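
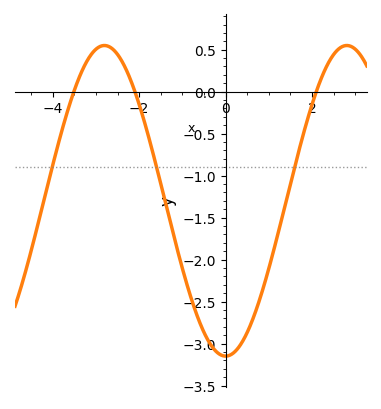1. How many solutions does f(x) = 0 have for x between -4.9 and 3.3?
3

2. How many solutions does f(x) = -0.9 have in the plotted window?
3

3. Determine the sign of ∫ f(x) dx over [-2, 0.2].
negative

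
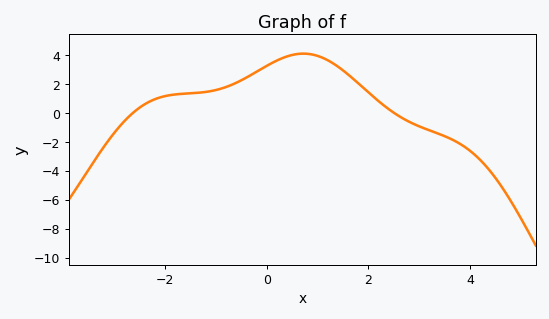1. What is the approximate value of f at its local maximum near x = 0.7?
4.2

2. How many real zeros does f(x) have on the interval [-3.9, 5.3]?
2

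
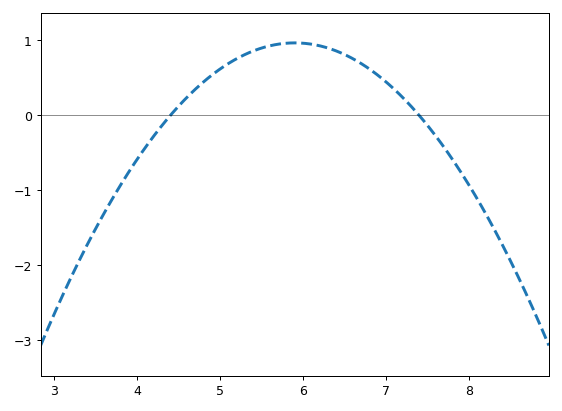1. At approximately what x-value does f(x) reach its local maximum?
5.9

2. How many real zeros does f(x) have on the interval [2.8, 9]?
2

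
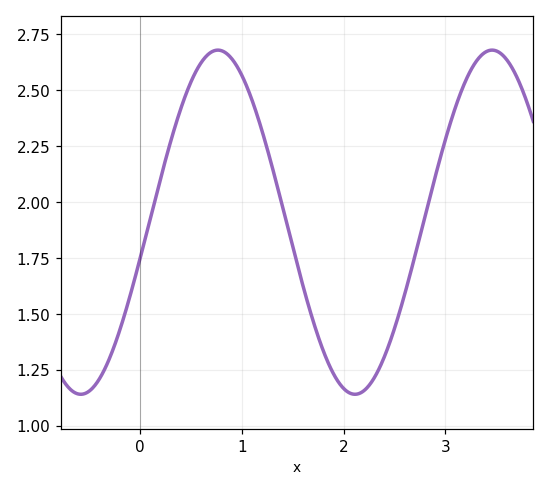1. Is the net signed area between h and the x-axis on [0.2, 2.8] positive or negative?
positive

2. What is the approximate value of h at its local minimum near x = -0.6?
1.14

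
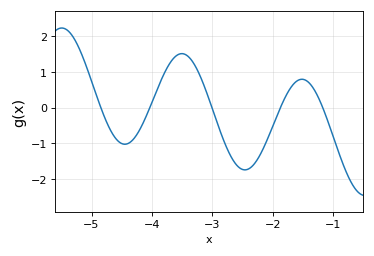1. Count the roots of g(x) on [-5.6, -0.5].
5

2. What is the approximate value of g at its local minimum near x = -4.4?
-1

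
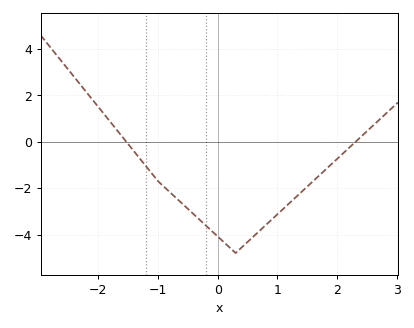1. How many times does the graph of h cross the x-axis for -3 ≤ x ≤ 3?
2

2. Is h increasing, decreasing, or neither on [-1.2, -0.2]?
decreasing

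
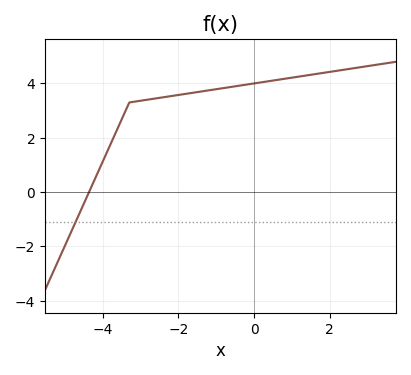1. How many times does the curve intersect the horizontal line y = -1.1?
1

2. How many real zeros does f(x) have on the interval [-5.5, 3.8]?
1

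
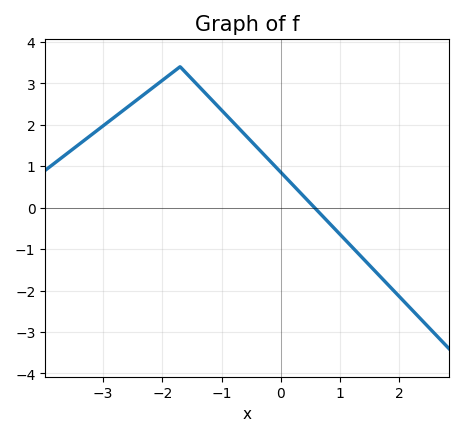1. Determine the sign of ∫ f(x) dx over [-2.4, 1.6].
positive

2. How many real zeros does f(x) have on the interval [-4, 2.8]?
1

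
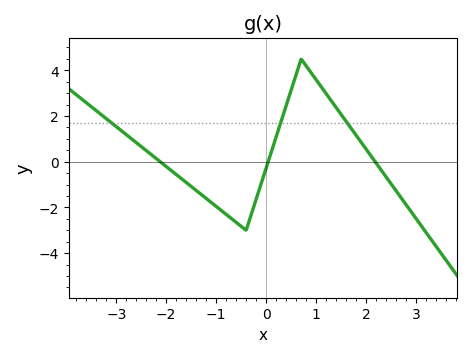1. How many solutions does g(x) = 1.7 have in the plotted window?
3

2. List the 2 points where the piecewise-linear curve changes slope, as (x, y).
(-0.4, -3); (0.7, 4.5)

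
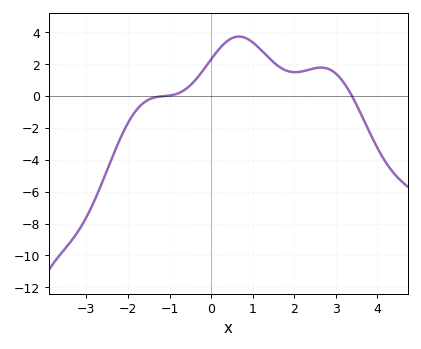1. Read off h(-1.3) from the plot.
0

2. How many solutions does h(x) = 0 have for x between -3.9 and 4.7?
2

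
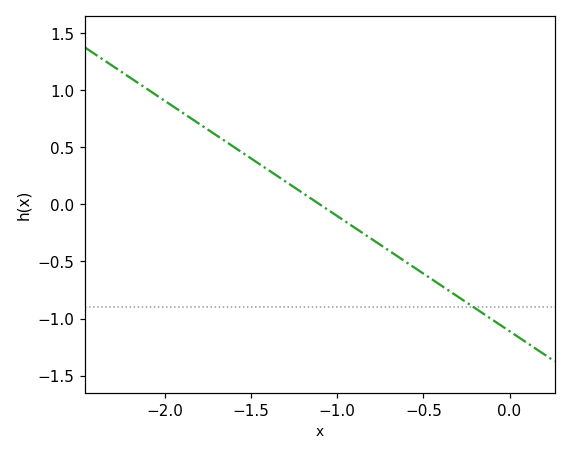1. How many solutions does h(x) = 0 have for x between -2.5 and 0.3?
1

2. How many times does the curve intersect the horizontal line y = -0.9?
1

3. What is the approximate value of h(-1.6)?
0.505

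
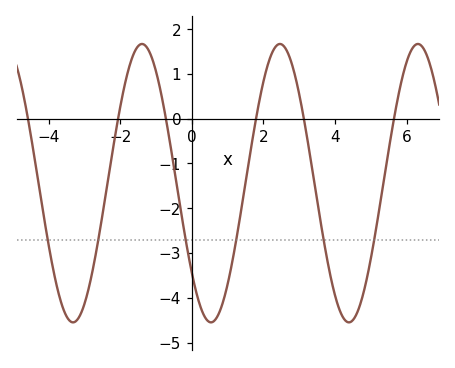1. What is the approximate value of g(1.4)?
-1.94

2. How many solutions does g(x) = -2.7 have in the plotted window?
6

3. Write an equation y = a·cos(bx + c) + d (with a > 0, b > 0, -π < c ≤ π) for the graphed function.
y = 3.11cos(1.63x + 2.27) - 1.44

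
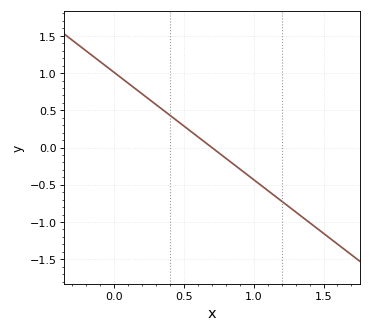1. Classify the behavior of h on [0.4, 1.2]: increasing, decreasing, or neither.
decreasing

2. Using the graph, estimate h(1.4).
-1.01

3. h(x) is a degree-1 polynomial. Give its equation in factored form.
y = -1.44(x - 0.7)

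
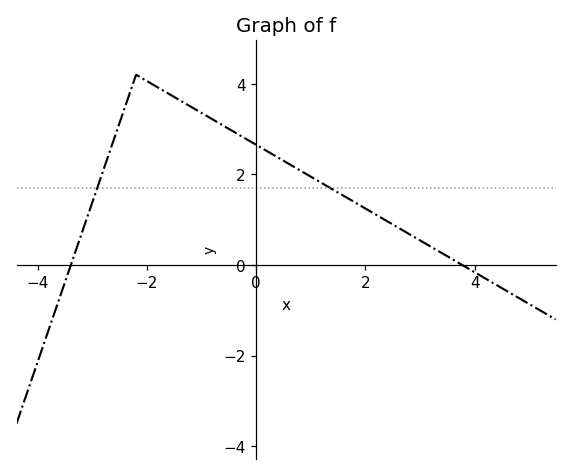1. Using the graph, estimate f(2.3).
1.04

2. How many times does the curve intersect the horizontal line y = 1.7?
2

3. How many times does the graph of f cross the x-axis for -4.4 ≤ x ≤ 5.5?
2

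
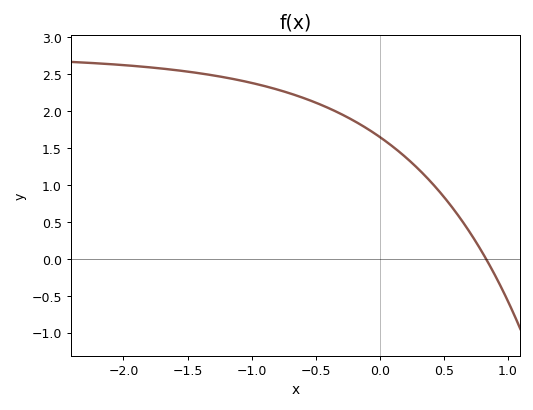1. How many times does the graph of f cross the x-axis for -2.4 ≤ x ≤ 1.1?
1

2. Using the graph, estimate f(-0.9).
2.35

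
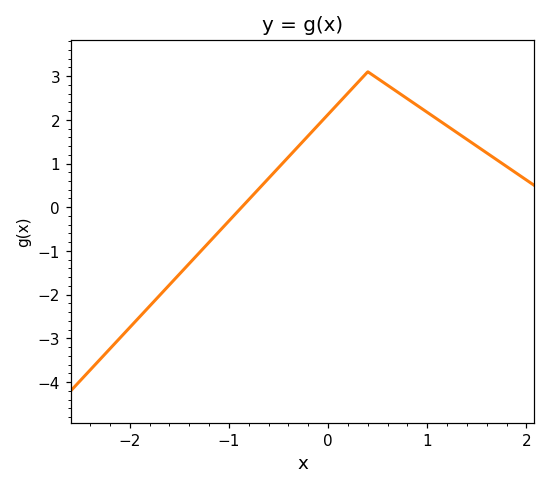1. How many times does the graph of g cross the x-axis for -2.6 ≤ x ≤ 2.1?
1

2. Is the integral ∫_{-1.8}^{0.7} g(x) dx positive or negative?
positive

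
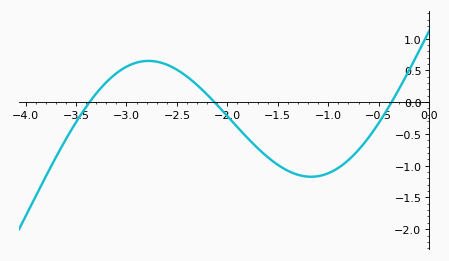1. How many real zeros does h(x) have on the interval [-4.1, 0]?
3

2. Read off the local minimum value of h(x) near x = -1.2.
-1.17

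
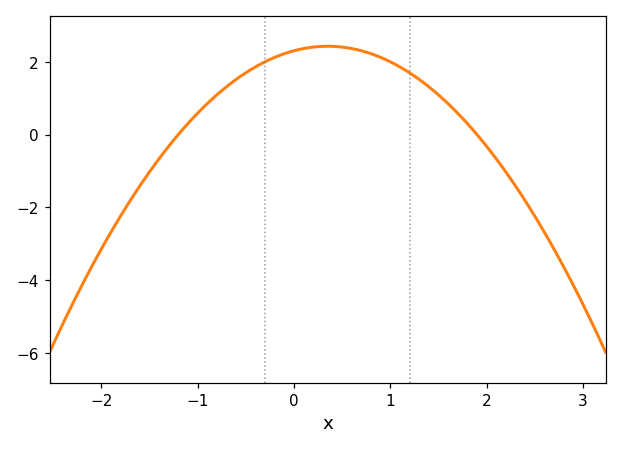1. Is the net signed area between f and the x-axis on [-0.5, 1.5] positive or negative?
positive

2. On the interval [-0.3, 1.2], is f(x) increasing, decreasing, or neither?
neither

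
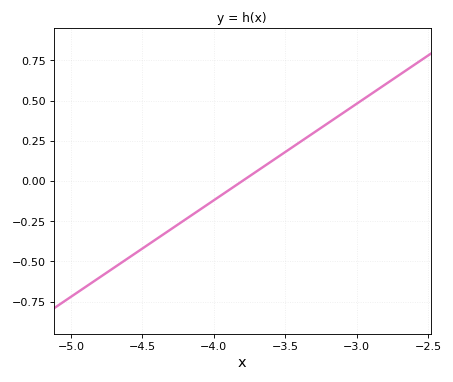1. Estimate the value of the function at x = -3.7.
0.06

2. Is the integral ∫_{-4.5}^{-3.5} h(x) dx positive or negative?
negative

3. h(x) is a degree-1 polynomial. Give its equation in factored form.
y = 0.6(x + 3.8)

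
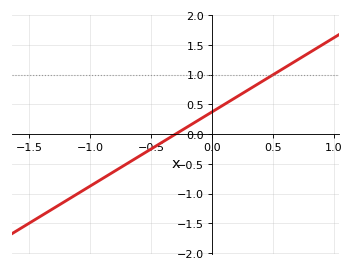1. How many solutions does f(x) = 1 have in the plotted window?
1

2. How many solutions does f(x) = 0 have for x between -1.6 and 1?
1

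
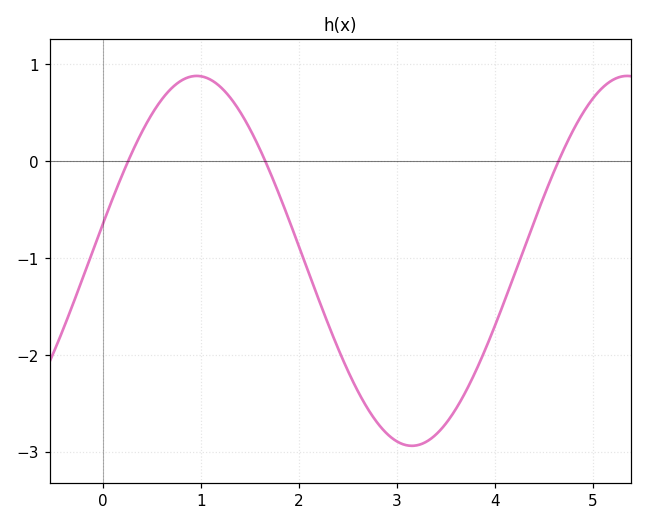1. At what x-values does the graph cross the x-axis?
0.3, 1.7, 4.7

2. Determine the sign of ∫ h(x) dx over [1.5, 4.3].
negative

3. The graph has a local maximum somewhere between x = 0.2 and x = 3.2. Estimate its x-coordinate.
1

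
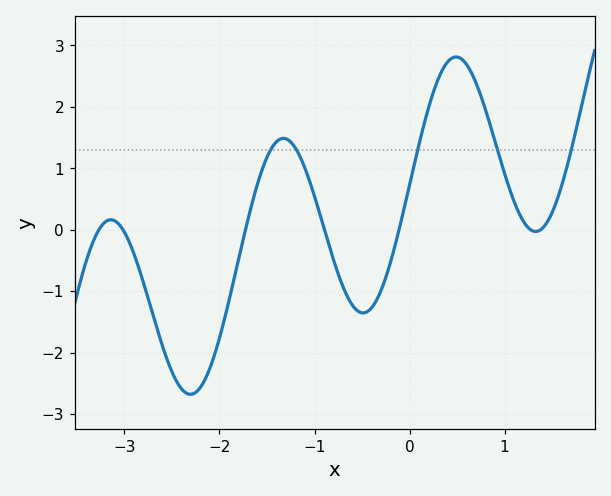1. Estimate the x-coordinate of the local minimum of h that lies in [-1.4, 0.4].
-0.5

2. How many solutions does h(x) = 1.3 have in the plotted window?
5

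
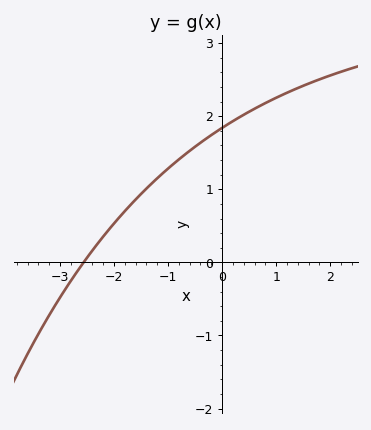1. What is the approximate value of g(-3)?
-0.481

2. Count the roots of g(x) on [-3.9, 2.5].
1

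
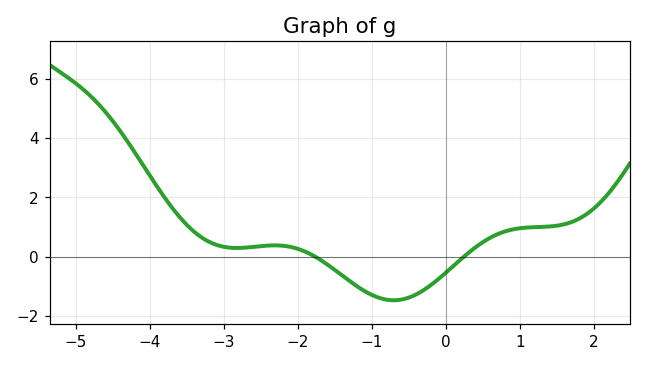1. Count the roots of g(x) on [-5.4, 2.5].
2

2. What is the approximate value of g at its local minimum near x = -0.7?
-1.47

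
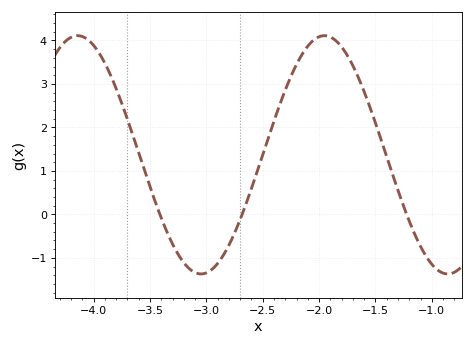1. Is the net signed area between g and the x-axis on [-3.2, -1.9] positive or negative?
positive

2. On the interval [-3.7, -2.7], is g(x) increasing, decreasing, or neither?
neither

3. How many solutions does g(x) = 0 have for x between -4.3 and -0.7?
3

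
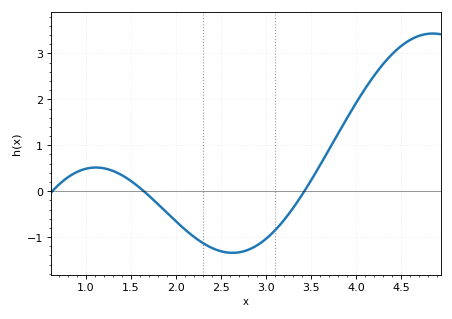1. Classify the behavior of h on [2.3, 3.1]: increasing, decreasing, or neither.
neither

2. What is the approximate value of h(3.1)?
-0.853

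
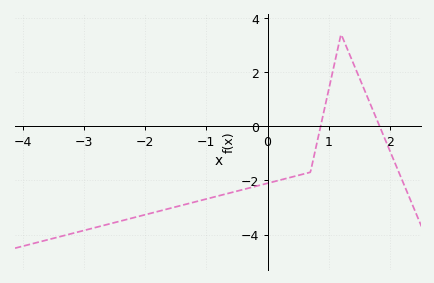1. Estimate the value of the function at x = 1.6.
1.24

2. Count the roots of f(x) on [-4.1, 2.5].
2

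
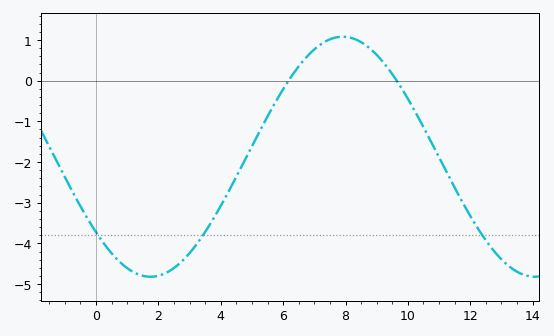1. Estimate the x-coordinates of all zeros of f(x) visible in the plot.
6.17, 9.64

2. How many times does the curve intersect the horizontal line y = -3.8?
3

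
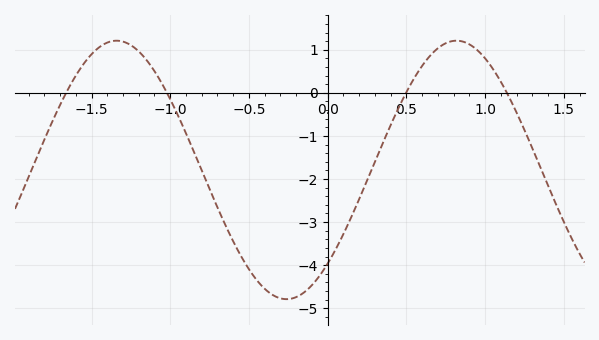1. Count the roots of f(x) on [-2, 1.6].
4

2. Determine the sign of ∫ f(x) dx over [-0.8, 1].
negative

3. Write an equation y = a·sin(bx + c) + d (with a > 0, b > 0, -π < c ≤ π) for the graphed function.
y = 3sin(2.91x - 0.81) - 1.79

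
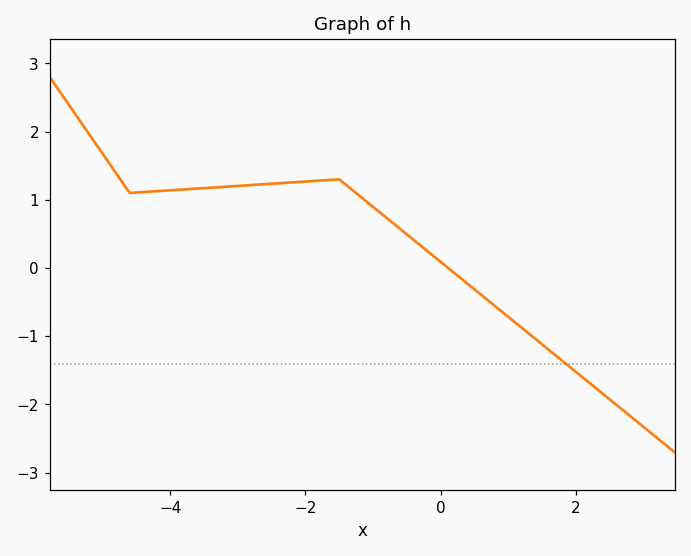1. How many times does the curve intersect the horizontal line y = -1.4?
1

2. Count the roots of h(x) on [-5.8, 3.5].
1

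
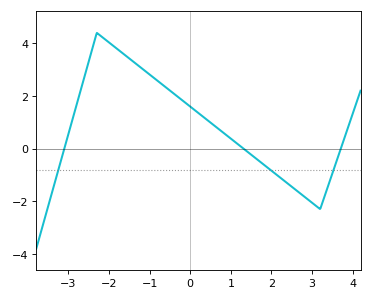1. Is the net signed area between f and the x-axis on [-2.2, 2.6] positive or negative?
positive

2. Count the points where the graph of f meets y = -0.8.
3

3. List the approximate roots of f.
-3.1, 1.31, 3.71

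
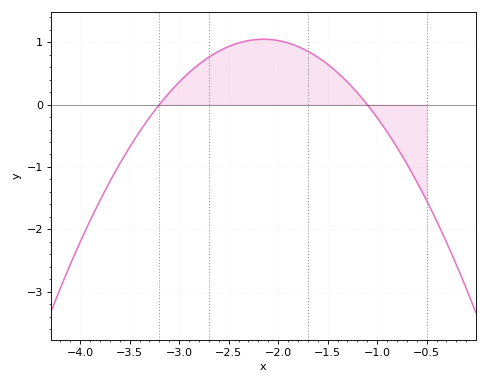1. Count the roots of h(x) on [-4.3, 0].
2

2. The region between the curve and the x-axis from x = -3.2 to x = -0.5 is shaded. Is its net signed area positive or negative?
positive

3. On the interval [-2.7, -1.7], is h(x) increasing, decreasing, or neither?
neither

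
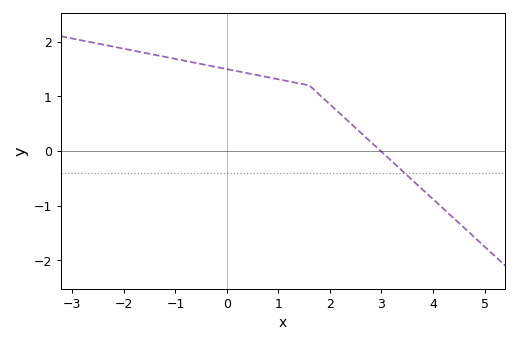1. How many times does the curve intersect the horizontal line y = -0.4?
1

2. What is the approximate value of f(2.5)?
0.4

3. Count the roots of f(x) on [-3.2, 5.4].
1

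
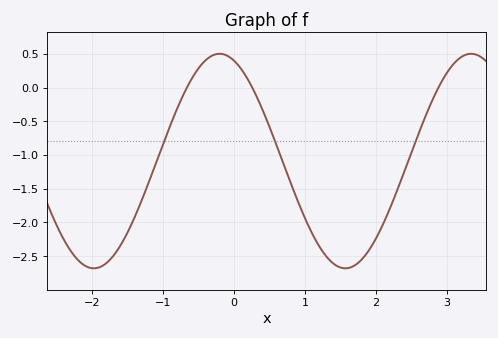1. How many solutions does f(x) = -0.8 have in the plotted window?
3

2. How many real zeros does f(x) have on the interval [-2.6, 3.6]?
3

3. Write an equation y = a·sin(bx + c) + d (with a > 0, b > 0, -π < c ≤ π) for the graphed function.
y = 1.59sin(1.77x + 1.93) - 1.09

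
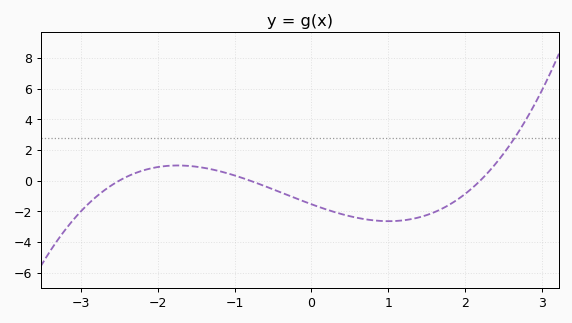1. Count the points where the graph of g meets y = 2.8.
1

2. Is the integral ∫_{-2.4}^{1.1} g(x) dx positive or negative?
negative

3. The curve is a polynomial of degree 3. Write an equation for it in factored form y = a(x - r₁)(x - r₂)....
y = 0.35(x + 2.5)(x + 0.8)(x - 2.2)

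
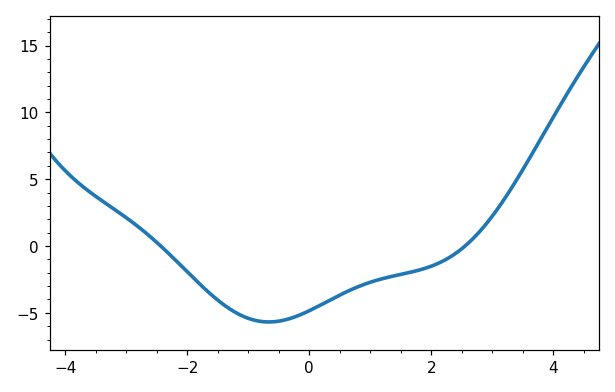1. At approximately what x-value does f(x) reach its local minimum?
-0.6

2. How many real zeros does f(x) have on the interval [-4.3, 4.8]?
2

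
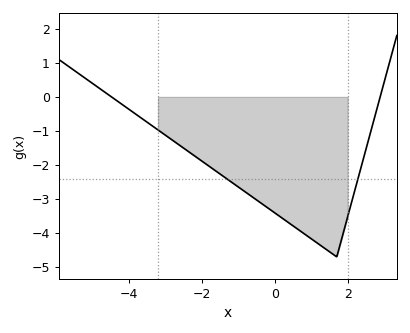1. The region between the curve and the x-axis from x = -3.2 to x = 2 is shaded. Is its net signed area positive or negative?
negative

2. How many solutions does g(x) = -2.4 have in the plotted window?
2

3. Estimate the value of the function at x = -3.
-1.12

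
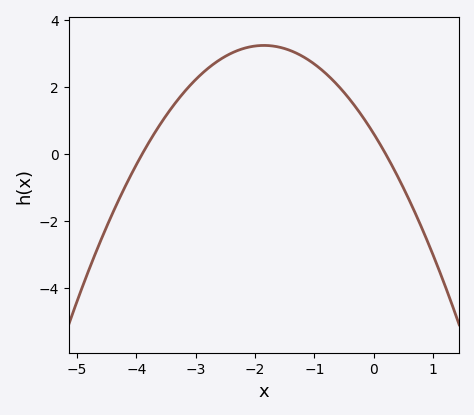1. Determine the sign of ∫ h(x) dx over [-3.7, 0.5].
positive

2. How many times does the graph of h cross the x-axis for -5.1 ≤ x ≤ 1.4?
2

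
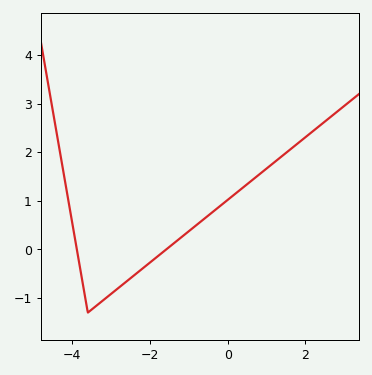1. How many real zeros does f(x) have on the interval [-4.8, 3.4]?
2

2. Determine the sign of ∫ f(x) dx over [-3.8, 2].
positive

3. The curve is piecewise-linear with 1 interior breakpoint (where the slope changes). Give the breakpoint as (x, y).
(-3.6, -1.3)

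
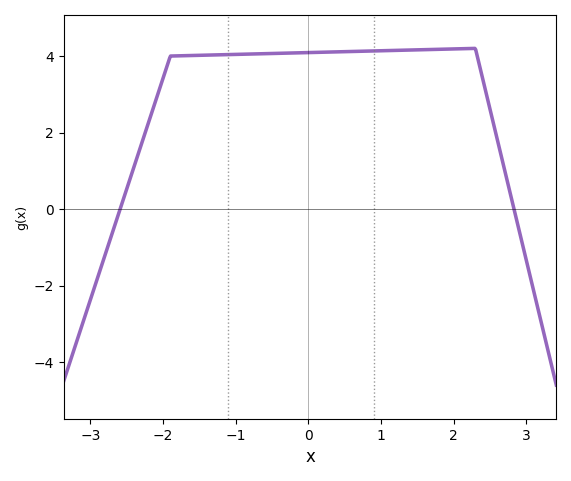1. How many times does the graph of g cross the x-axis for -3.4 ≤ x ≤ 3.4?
2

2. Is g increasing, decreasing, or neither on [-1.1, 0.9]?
increasing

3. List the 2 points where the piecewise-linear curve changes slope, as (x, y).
(-1.9, 4); (2.3, 4.2)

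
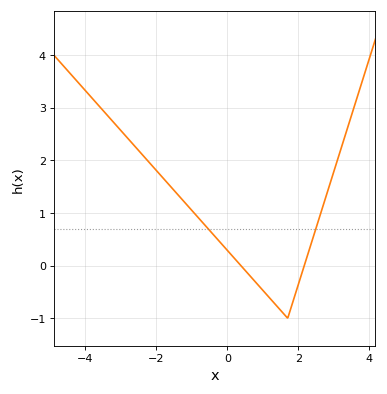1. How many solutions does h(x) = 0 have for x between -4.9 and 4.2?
2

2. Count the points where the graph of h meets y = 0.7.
2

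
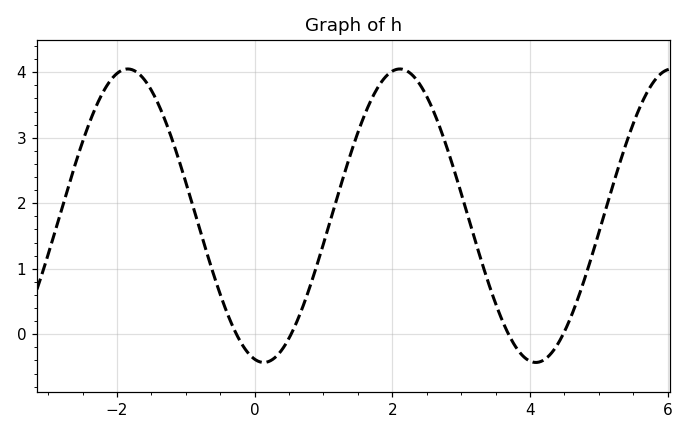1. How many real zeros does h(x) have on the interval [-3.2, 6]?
4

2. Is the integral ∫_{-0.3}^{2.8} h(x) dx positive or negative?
positive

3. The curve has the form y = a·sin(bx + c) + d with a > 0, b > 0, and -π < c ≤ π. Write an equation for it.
y = 2.24sin(1.6x - 1.8) + 1.81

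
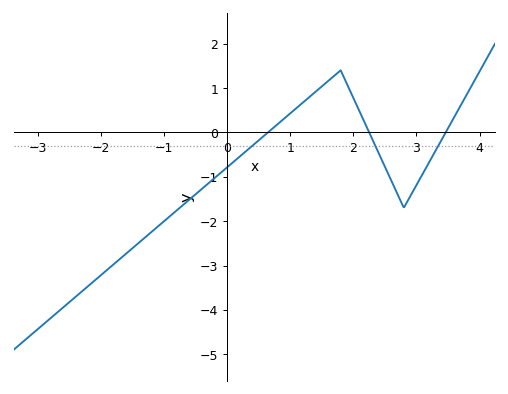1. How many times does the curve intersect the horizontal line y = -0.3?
3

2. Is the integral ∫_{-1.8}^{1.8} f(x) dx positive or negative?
negative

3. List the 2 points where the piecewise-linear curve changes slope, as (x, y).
(1.8, 1.4); (2.8, -1.7)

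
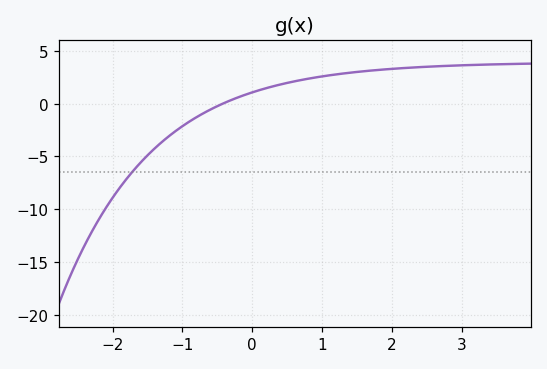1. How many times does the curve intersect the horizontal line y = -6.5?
1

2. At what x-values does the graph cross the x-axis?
-0.422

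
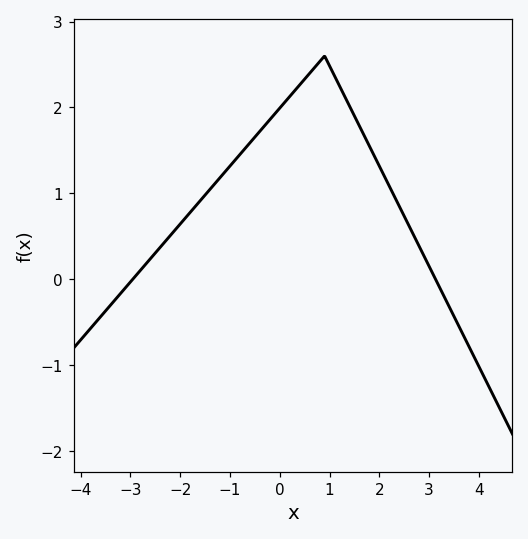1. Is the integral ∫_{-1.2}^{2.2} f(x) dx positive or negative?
positive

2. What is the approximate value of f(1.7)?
1.7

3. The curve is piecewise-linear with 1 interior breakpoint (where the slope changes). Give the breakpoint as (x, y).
(0.9, 2.6)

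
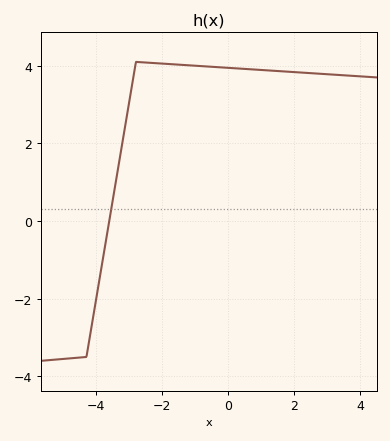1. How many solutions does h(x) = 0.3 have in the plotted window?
1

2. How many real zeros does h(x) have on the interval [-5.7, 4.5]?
1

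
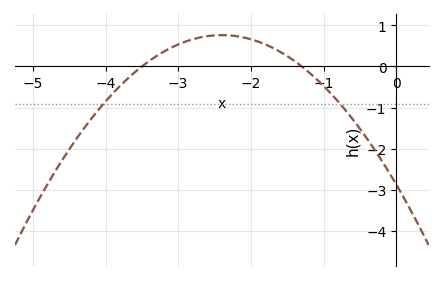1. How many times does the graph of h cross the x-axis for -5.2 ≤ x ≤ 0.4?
2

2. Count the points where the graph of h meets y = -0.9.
2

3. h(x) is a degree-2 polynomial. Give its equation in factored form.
y = -0.63(x + 3.5)(x + 1.3)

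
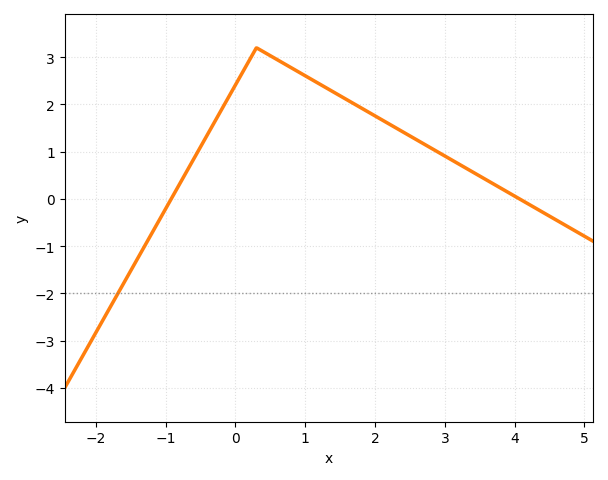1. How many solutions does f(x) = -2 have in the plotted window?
1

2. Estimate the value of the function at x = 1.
2.6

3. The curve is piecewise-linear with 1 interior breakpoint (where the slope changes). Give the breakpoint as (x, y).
(0.3, 3.2)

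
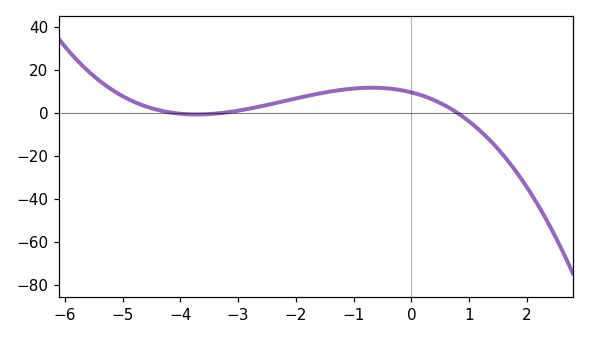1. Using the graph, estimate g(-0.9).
11.6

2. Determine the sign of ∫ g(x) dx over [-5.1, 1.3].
positive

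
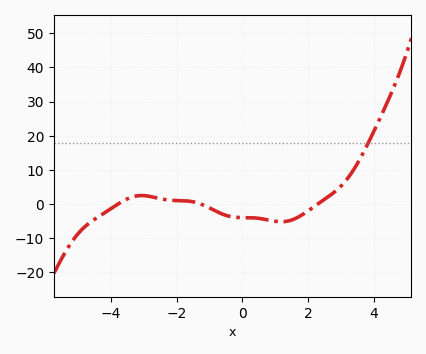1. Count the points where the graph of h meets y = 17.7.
1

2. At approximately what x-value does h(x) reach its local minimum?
1.2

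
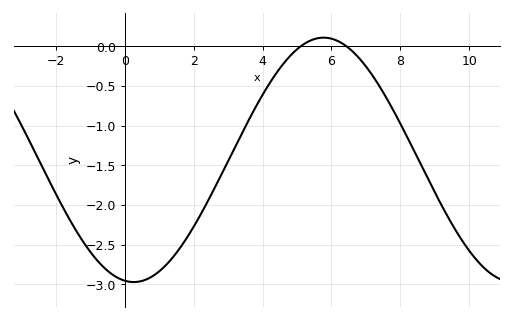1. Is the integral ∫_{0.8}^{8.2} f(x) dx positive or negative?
negative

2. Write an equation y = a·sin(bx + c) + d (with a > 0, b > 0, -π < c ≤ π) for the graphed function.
y = 1.54sin(0.57x - 1.72) - 1.43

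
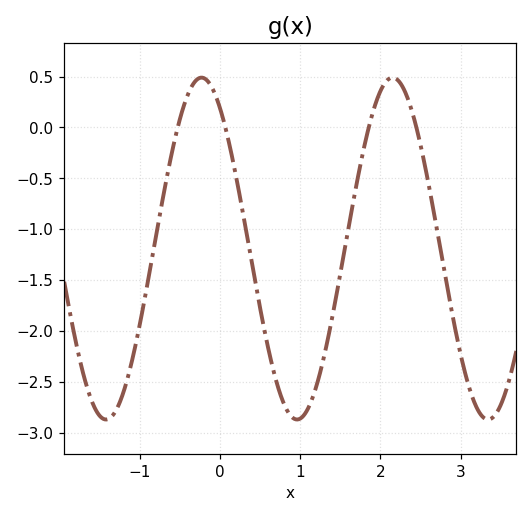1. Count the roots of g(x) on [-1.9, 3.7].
4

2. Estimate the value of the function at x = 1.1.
-2.75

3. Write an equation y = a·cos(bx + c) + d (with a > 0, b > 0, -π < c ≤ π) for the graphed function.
y = 1.68cos(2.6x + 0.6) - 1.19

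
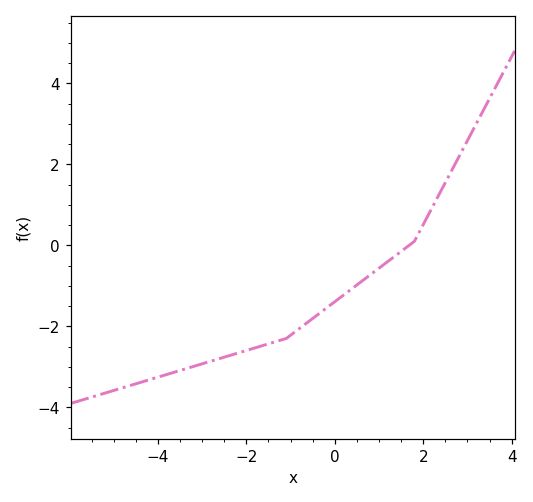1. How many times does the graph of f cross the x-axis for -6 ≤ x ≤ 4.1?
1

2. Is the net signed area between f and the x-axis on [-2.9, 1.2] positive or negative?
negative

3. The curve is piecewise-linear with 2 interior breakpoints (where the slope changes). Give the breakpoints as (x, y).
(-1.1, -2.3); (1.8, 0.1)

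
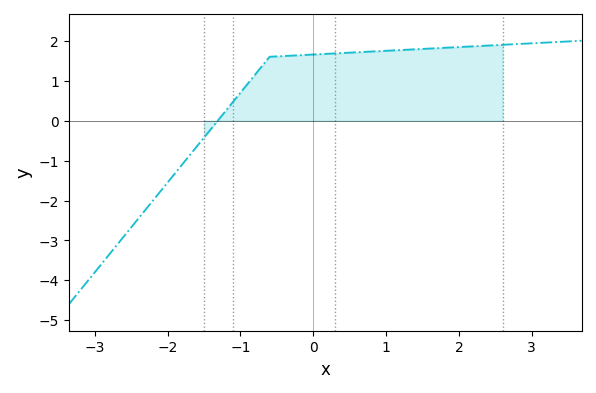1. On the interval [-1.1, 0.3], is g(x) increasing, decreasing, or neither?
increasing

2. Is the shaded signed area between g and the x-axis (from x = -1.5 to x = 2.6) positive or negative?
positive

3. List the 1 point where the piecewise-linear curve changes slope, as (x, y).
(-0.6, 1.6)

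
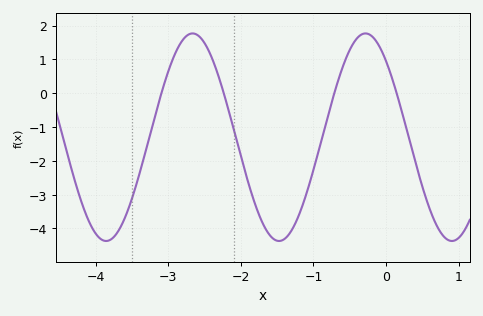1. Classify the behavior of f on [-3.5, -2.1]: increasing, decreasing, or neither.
neither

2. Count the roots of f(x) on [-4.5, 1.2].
4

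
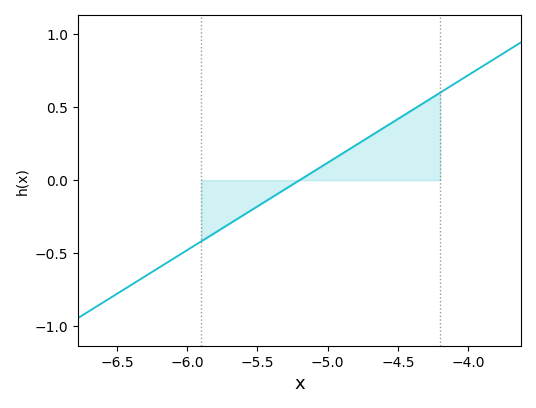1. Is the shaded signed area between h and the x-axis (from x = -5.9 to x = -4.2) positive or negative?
positive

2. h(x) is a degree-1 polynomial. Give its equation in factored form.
y = 0.6(x + 5.2)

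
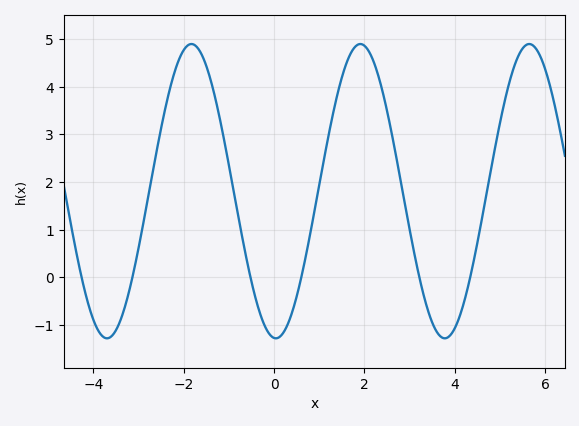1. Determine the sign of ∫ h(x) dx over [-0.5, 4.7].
positive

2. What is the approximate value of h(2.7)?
2.56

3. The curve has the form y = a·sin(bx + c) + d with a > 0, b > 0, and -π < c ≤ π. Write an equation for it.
y = 3.09sin(1.68x - 1.64) + 1.81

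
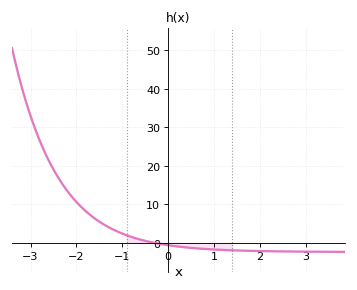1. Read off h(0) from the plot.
-1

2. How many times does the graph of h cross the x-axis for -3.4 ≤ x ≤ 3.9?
1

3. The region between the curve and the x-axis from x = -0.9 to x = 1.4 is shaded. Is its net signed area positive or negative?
negative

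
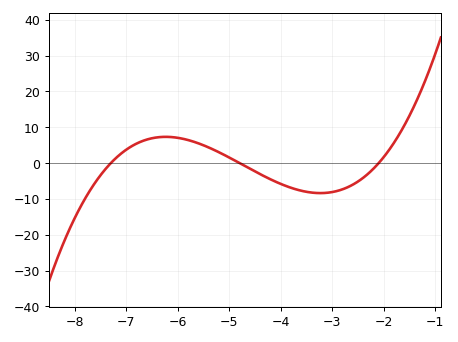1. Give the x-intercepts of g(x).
-7.3, -4.8, -2.1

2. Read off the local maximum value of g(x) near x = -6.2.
7.33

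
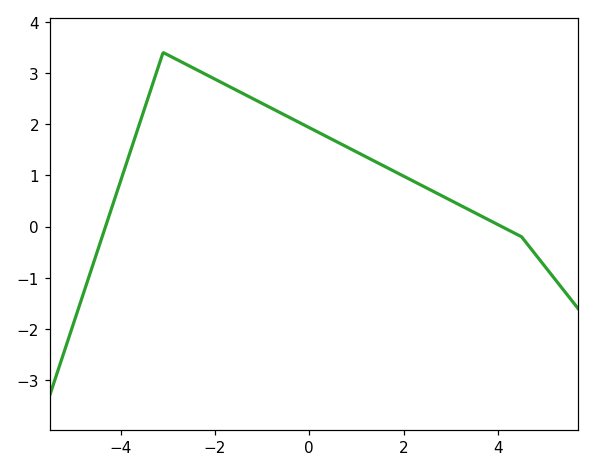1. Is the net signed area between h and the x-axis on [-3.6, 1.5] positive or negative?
positive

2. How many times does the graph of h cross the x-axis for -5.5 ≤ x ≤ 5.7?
2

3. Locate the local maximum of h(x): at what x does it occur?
-3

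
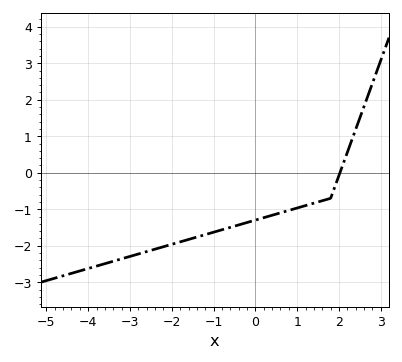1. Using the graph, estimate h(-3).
-2.3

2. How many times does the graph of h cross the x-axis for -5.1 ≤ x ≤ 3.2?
1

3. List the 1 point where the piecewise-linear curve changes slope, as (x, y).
(1.8, -0.7)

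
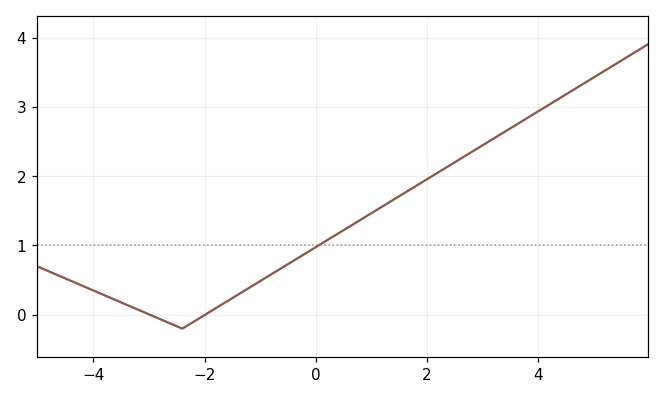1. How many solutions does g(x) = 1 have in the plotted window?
1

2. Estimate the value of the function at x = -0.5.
0.7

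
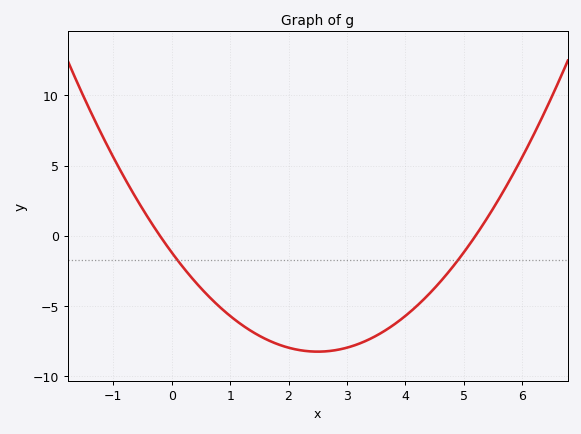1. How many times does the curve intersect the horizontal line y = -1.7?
2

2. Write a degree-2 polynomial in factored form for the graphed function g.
y = 1.13(x + 0.2)(x - 5.2)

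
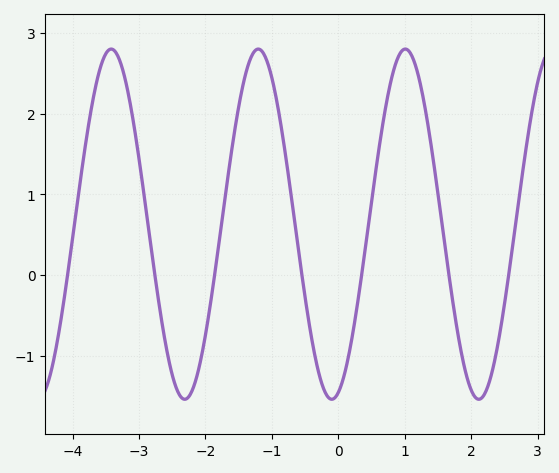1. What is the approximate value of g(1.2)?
2.5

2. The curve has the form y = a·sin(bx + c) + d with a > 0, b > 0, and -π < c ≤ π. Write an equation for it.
y = 2.17sin(2.8x - 1.3) + 0.63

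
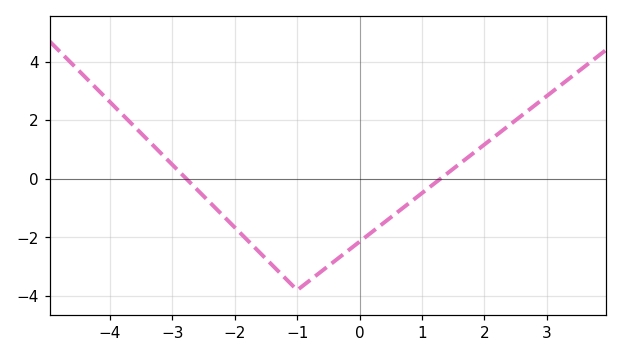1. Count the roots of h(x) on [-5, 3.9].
2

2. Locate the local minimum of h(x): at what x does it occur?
-1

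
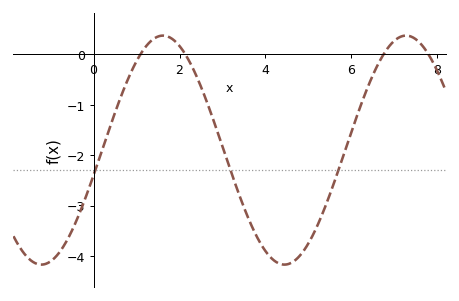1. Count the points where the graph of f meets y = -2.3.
3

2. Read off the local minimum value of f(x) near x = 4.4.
-4.17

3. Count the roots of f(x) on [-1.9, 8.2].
4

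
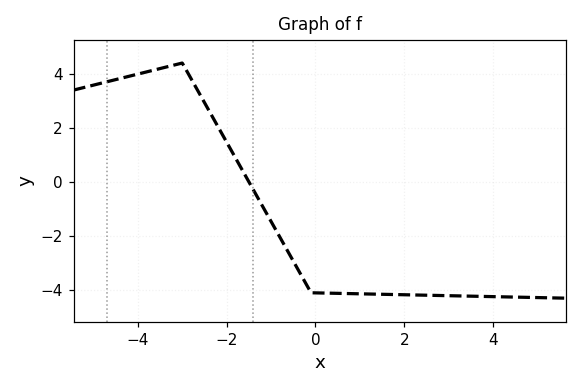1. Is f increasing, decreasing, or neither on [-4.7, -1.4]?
neither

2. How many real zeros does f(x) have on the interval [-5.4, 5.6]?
1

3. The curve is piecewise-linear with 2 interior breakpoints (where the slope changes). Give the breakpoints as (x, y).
(-3, 4.4); (-0.1, -4.1)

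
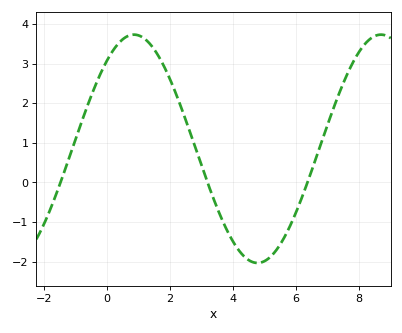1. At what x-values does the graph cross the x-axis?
-1.4, 3.2, 6.4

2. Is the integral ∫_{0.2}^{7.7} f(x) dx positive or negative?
positive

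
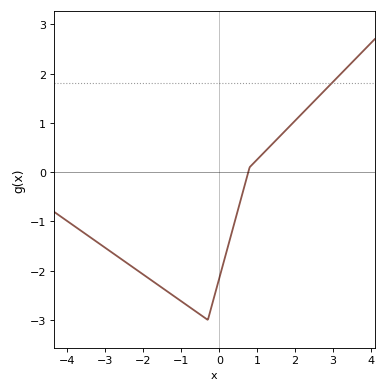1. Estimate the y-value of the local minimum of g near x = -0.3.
-3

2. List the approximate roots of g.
0.765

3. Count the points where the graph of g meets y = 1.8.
1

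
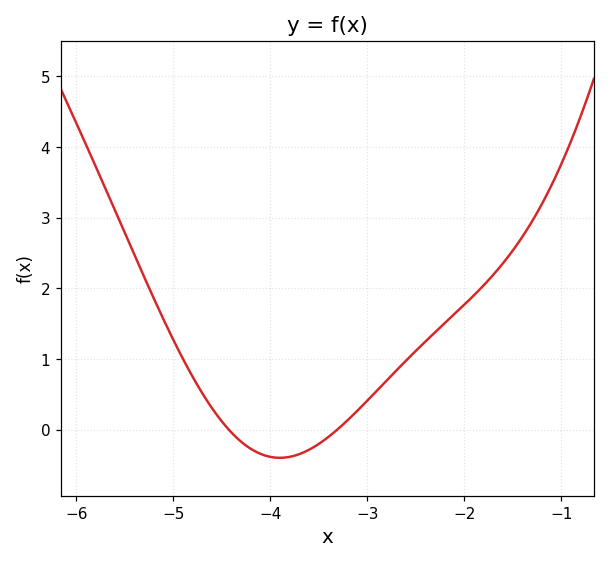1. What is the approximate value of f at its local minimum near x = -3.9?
-0.398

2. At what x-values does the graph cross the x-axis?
-4.43, -3.31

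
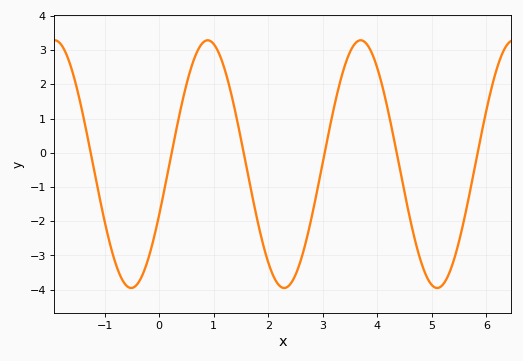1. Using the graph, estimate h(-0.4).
-3.8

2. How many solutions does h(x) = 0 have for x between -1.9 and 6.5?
6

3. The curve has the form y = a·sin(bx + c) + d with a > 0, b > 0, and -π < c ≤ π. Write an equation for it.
y = 3.62sin(2.2x - 0.42) - 0.33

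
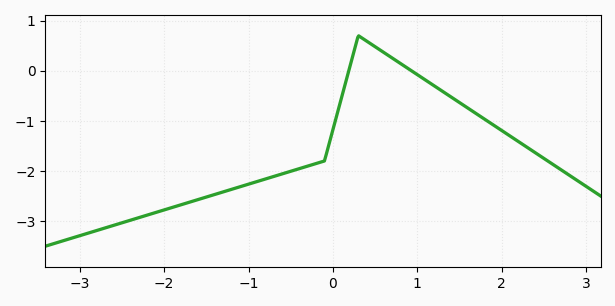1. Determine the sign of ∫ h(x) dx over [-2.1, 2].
negative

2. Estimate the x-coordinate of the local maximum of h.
0.3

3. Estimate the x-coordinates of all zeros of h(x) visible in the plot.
0.188, 0.928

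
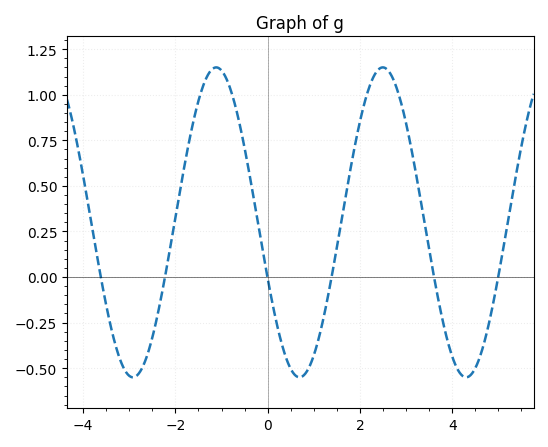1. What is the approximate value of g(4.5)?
-0.5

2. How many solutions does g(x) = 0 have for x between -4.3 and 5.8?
6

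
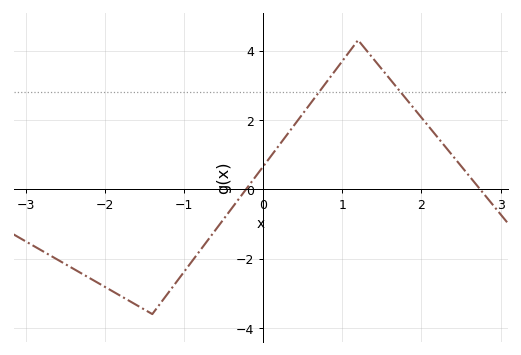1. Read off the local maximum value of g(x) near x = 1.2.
4.3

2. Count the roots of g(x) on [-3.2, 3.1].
2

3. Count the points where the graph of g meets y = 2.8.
2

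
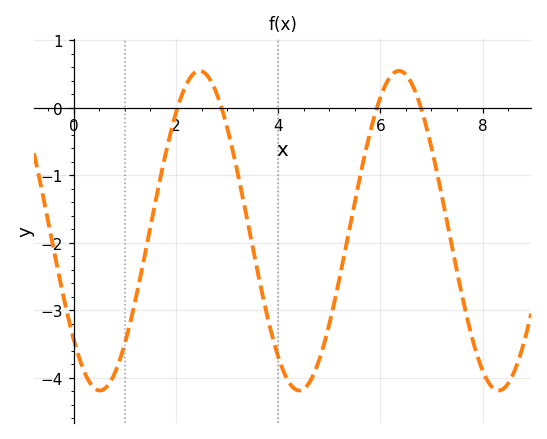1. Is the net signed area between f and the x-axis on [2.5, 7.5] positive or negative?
negative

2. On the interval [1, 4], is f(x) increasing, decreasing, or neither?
neither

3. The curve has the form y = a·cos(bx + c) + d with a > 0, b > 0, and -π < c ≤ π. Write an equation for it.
y = 2.37cos(1.6x + 2.3) - 1.82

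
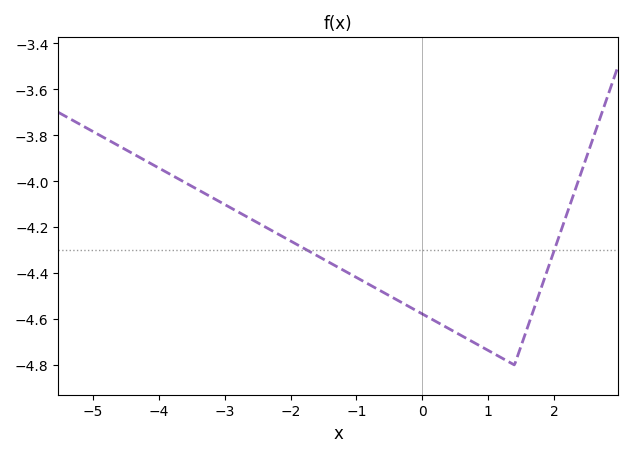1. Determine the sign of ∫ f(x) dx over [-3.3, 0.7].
negative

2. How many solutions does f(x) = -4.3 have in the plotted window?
2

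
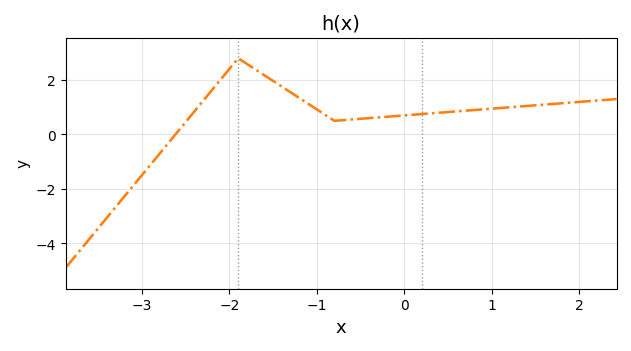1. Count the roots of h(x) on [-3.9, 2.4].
1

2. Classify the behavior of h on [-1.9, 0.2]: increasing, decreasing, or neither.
neither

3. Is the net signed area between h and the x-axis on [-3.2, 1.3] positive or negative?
positive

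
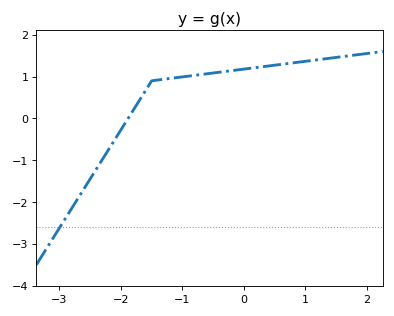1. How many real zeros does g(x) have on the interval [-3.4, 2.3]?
1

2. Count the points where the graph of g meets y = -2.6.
1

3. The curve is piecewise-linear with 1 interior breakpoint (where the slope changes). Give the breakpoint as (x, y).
(-1.5, 0.9)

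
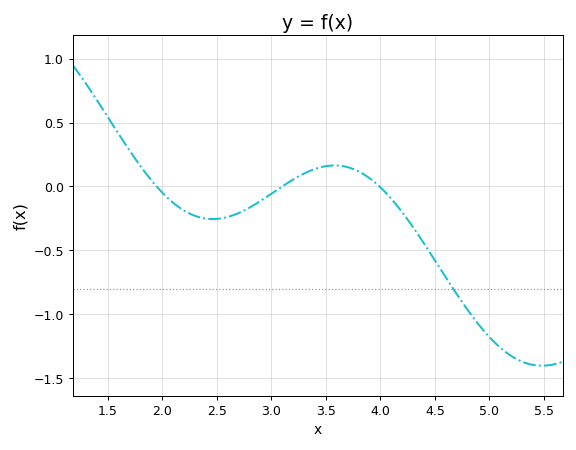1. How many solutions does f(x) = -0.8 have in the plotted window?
1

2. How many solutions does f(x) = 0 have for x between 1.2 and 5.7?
3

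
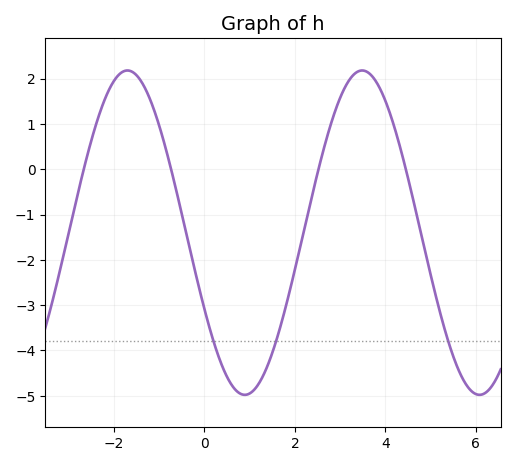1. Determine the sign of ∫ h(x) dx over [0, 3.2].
negative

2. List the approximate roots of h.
-2.6, -0.8, 2.6, 4.4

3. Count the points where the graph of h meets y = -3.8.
3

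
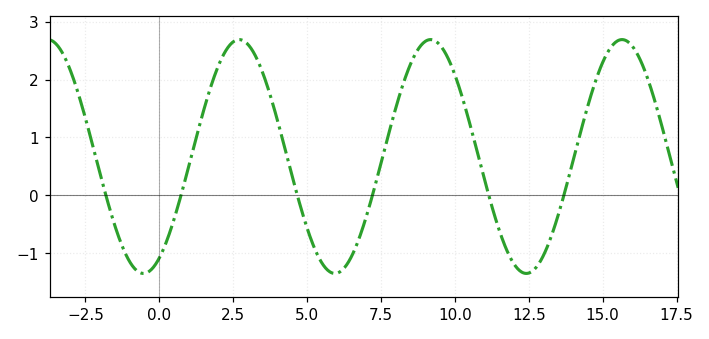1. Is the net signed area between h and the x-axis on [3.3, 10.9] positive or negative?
positive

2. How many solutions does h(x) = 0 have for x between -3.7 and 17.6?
6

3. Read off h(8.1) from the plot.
1.7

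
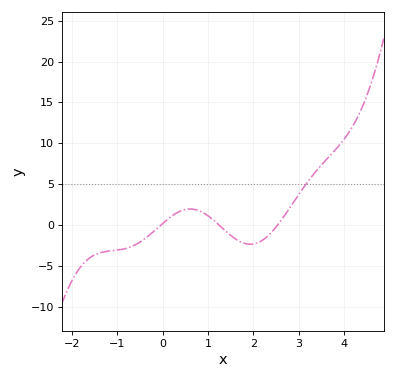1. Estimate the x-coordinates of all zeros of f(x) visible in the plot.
-0.043, 1.24, 2.53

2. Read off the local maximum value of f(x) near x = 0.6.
1.97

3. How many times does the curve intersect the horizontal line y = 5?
1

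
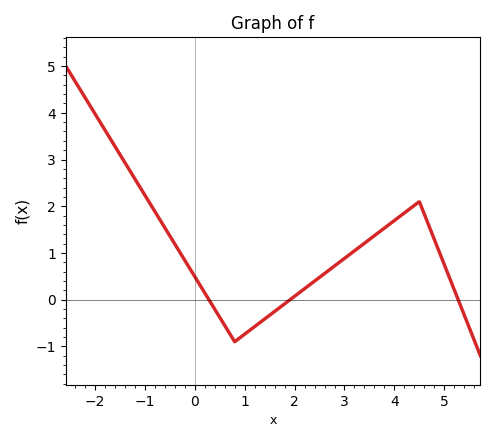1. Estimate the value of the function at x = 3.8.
1.53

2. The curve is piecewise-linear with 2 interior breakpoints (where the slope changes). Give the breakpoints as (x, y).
(0.8, -0.9); (4.5, 2.1)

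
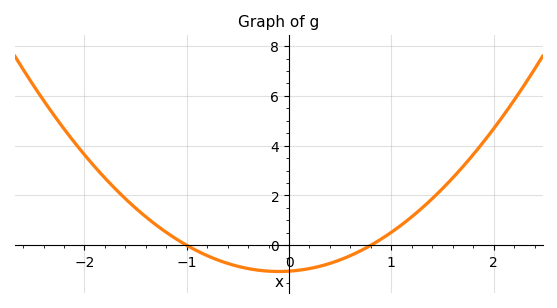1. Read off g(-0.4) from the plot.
-0.936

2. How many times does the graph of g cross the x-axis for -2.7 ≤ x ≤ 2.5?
2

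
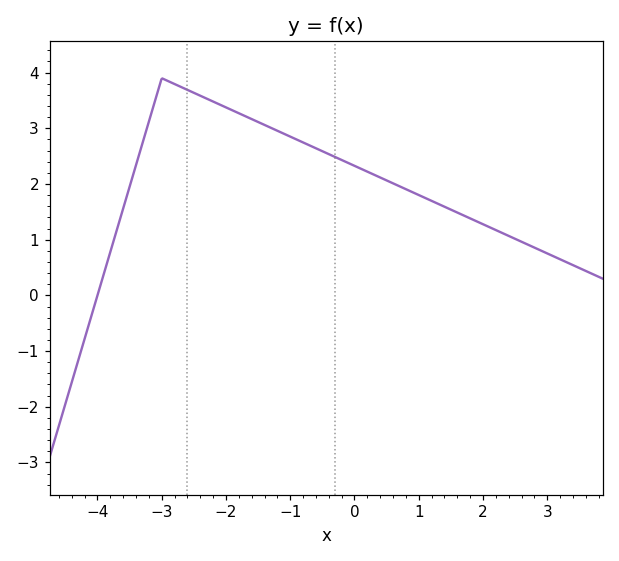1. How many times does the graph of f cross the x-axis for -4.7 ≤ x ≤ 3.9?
1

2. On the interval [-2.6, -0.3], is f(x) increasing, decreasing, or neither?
decreasing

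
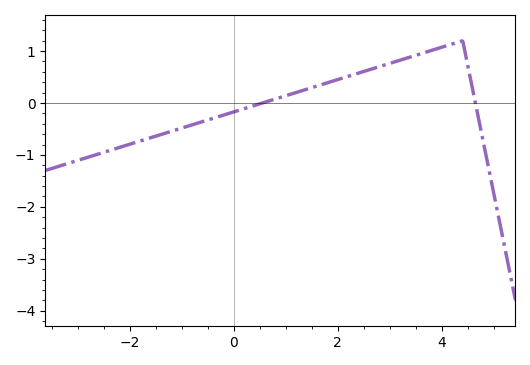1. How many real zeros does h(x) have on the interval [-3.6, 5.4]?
2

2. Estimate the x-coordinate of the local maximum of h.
4.4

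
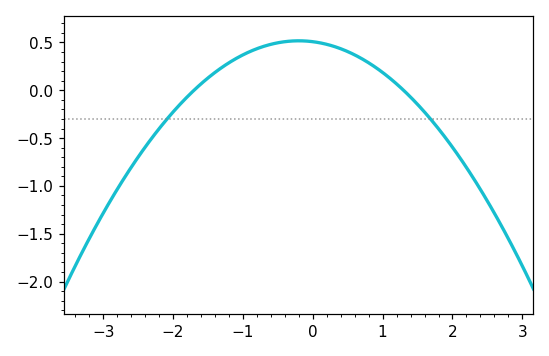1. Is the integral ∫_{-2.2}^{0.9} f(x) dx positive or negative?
positive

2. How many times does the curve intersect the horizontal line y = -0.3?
2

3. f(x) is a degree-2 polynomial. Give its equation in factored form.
y = -0.23(x + 1.7)(x - 1.3)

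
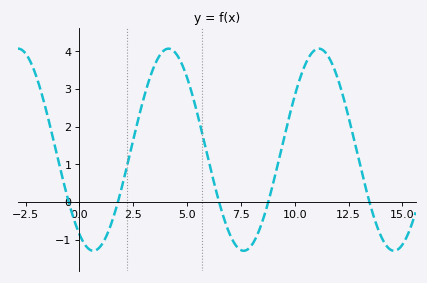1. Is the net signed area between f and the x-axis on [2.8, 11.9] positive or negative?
positive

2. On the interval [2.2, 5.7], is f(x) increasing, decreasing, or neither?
neither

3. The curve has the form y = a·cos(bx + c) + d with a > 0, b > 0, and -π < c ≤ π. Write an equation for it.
y = 2.68cos(0.9x + 2.6) + 1.39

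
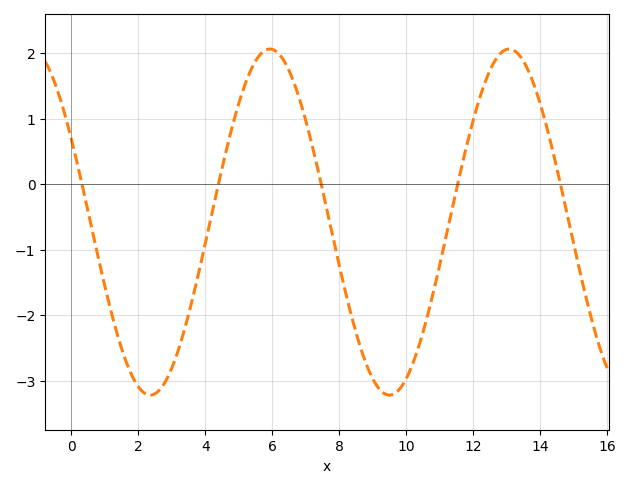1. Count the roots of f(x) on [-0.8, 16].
5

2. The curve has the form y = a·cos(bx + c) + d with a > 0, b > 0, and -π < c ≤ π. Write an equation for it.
y = 2.64cos(0.88x + 1.07) - 0.58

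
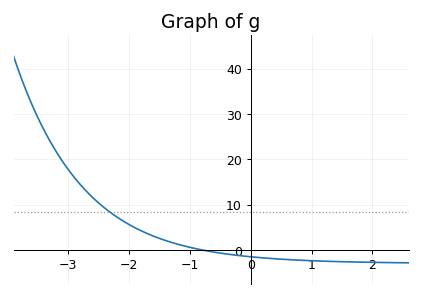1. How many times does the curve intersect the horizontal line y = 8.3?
1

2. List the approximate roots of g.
-0.803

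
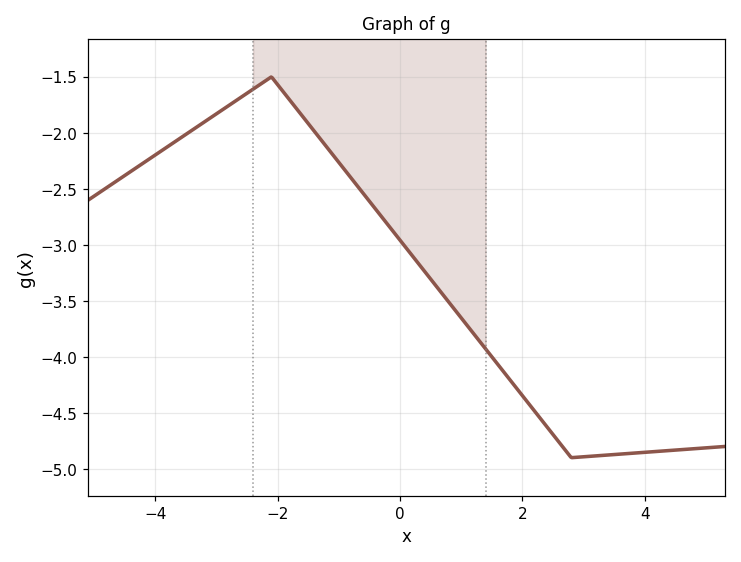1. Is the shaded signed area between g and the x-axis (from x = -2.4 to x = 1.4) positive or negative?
negative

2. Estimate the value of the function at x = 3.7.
-4.86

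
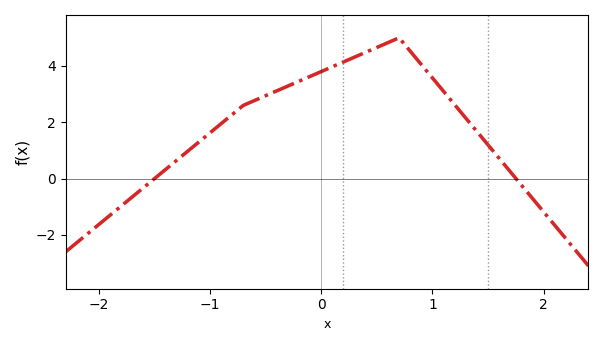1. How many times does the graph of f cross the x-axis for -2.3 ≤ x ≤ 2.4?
2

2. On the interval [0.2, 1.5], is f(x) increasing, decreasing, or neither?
neither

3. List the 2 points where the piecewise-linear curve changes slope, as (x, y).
(-0.7, 2.6); (0.7, 5)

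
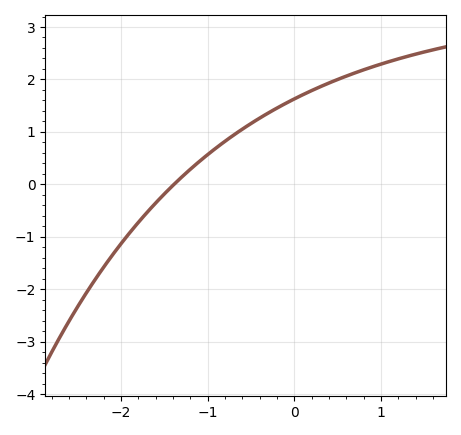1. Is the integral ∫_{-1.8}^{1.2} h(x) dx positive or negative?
positive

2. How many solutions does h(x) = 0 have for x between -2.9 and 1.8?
1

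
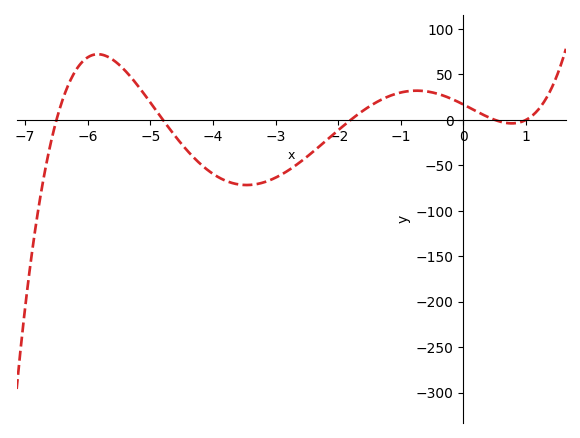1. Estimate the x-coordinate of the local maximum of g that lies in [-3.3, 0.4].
-0.75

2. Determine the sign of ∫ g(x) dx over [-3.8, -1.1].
negative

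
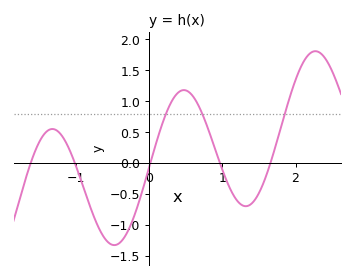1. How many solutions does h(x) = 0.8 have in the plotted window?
3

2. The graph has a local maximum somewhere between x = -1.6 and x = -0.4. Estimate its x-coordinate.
-1.32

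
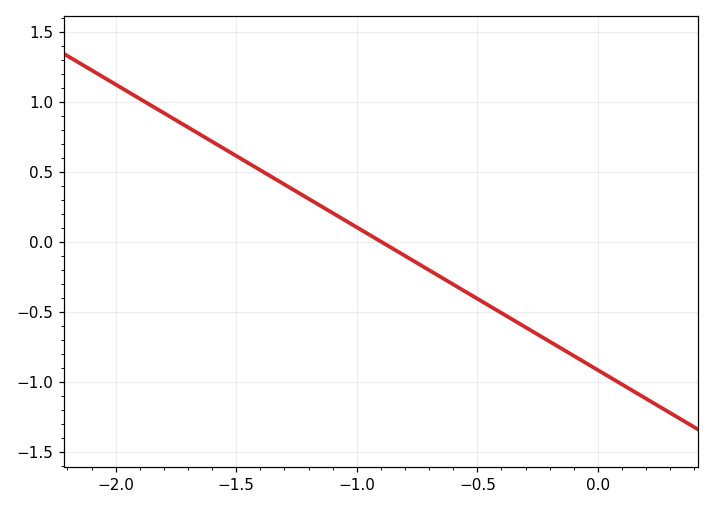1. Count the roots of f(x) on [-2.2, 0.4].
1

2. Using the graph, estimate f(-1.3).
0.4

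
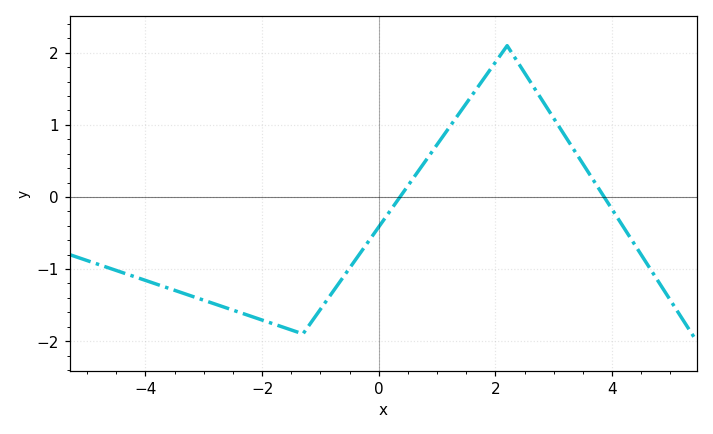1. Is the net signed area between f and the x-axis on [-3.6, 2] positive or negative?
negative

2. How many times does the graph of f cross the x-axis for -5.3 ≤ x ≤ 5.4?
2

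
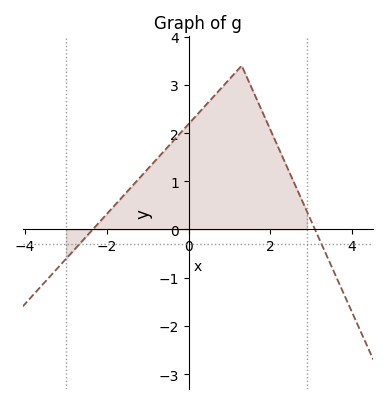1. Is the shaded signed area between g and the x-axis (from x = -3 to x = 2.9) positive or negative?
positive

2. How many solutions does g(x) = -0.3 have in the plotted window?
2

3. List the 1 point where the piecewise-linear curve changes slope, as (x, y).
(1.3, 3.4)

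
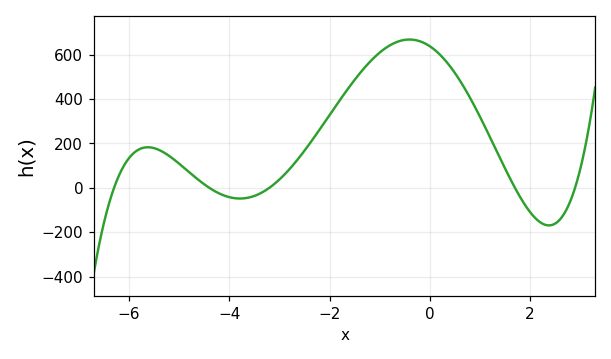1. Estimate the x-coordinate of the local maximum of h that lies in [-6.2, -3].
-5.63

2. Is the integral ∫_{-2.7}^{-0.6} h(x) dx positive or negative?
positive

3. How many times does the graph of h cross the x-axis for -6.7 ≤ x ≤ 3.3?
5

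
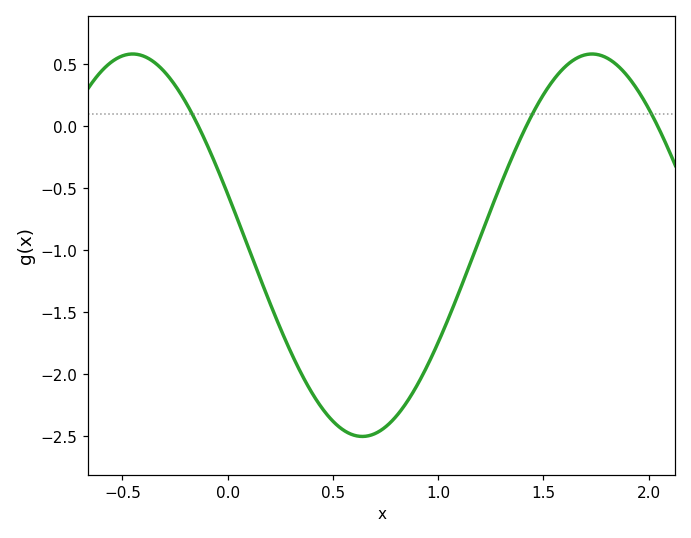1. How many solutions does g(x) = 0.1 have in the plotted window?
3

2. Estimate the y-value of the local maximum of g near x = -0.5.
0.6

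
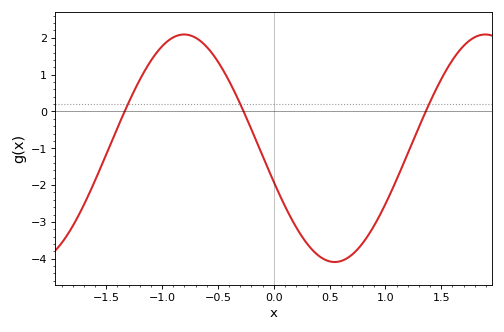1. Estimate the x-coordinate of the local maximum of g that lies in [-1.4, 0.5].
-0.8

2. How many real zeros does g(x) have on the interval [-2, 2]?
3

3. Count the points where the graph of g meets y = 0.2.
3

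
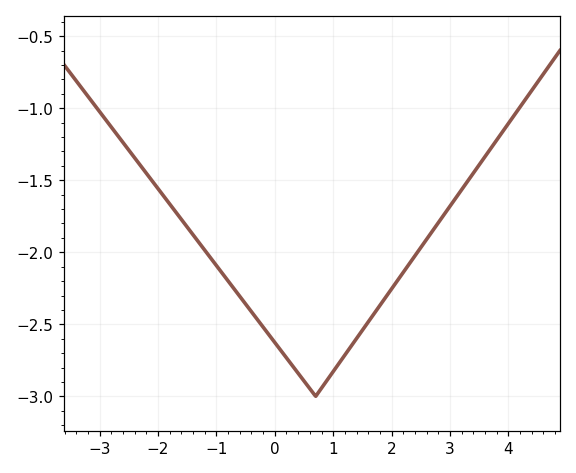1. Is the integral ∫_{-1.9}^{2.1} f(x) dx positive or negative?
negative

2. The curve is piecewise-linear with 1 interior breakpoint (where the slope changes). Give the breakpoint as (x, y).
(0.7, -3)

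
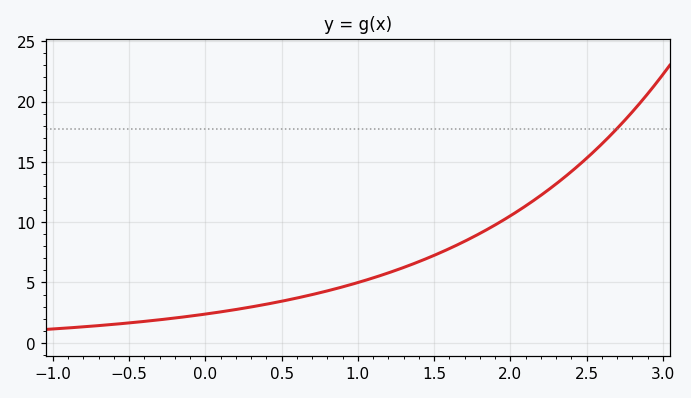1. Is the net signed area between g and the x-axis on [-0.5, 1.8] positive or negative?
positive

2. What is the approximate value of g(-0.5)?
1.5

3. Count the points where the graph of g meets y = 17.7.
1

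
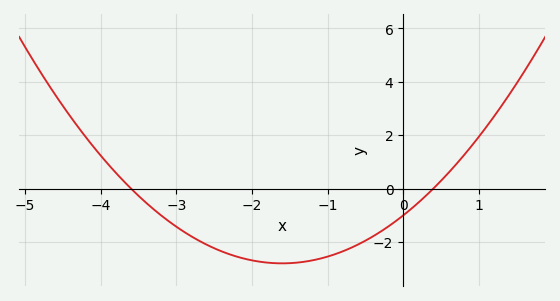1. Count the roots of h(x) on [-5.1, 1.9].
2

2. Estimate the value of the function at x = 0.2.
-0.532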